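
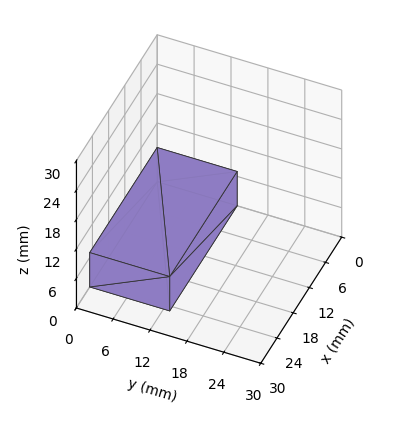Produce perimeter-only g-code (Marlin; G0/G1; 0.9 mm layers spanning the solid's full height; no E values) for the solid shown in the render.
Reading the render: the shape is a rectangular box, roughly 25 × 13 mm footprint and 7 mm tall (dimensions read to the nearest mm from the axis ticks). For the g-code, the solid's height is divided into equal slices at the stated Δz and each level perimeter traced with G1 moves after a G0 lift.

; perimeter-only toolpath
G21 ; units = mm
G90 ; absolute positioning
G28 ; home
; layer 1
G0 Z0.9
G0 X0.0 Y0.0
G1 X25.0 Y0.0
G1 X25.0 Y13.0
G1 X0.0 Y13.0
G1 X0.0 Y0.0
; layer 2
G0 Z1.8
G0 X0.0 Y0.0
G1 X25.0 Y0.0
G1 X25.0 Y13.0
G1 X0.0 Y13.0
G1 X0.0 Y0.0
; layer 3
G0 Z2.6
G0 X0.0 Y0.0
G1 X25.0 Y0.0
G1 X25.0 Y13.0
G1 X0.0 Y13.0
G1 X0.0 Y0.0
; layer 4
G0 Z3.5
G0 X0.0 Y0.0
G1 X25.0 Y0.0
G1 X25.0 Y13.0
G1 X0.0 Y13.0
G1 X0.0 Y0.0
; layer 5
G0 Z4.4
G0 X0.0 Y0.0
G1 X25.0 Y0.0
G1 X25.0 Y13.0
G1 X0.0 Y13.0
G1 X0.0 Y0.0
; layer 6
G0 Z5.2
G0 X0.0 Y0.0
G1 X25.0 Y0.0
G1 X25.0 Y13.0
G1 X0.0 Y13.0
G1 X0.0 Y0.0
; layer 7
G0 Z6.1
G0 X0.0 Y0.0
G1 X25.0 Y0.0
G1 X25.0 Y13.0
G1 X0.0 Y13.0
G1 X0.0 Y0.0
; layer 8
G0 Z7.0
G0 X0.0 Y0.0
G1 X25.0 Y0.0
G1 X25.0 Y13.0
G1 X0.0 Y13.0
G1 X0.0 Y0.0
M2 ; end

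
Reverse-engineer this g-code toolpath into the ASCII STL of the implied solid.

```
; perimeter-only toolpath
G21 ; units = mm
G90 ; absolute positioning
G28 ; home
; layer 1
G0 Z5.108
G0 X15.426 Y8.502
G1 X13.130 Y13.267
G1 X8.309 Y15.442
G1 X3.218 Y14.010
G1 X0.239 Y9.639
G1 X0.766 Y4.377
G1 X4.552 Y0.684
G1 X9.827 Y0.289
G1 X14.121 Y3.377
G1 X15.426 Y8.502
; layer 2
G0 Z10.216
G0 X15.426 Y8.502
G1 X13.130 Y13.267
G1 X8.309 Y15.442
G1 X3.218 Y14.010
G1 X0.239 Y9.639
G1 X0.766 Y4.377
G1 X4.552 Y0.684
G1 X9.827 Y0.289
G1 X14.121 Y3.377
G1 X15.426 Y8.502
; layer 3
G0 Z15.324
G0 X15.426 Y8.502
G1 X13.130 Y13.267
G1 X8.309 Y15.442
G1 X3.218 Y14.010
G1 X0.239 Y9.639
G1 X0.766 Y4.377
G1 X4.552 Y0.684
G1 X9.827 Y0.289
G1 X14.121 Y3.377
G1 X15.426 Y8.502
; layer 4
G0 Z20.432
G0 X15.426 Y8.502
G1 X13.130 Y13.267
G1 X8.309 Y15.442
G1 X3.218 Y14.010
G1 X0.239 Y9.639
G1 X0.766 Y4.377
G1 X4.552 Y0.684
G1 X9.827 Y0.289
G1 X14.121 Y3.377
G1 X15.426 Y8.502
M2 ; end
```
solid part
  facet normal 0.0000 0.0000 -1.0000
    outer loop
      vertex 8.309 15.442 0.000
      vertex 13.130 13.267 0.000
      vertex 15.426 8.502 0.000
    endloop
  endfacet
  facet normal 0.0000 0.0000 -1.0000
    outer loop
      vertex 3.218 14.010 0.000
      vertex 8.309 15.442 0.000
      vertex 15.426 8.502 0.000
    endloop
  endfacet
  facet normal 0.0000 0.0000 -1.0000
    outer loop
      vertex 0.239 9.639 0.000
      vertex 3.218 14.010 0.000
      vertex 15.426 8.502 0.000
    endloop
  endfacet
  facet normal 0.0000 0.0000 -1.0000
    outer loop
      vertex 0.766 4.377 0.000
      vertex 0.239 9.639 0.000
      vertex 15.426 8.502 0.000
    endloop
  endfacet
  facet normal 0.0000 0.0000 -1.0000
    outer loop
      vertex 4.552 0.684 0.000
      vertex 0.766 4.377 0.000
      vertex 15.426 8.502 0.000
    endloop
  endfacet
  facet normal 0.0000 0.0000 -1.0000
    outer loop
      vertex 9.827 0.289 0.000
      vertex 4.552 0.684 0.000
      vertex 15.426 8.502 0.000
    endloop
  endfacet
  facet normal 0.0000 0.0000 -1.0000
    outer loop
      vertex 14.121 3.377 0.000
      vertex 9.827 0.289 0.000
      vertex 15.426 8.502 0.000
    endloop
  endfacet
  facet normal 0.0000 0.0000 1.0000
    outer loop
      vertex 15.426 8.502 20.432
      vertex 13.130 13.267 20.432
      vertex 8.309 15.442 20.432
    endloop
  endfacet
  facet normal 0.0000 0.0000 1.0000
    outer loop
      vertex 15.426 8.502 20.432
      vertex 8.309 15.442 20.432
      vertex 3.218 14.010 20.432
    endloop
  endfacet
  facet normal 0.0000 0.0000 1.0000
    outer loop
      vertex 15.426 8.502 20.432
      vertex 3.218 14.010 20.432
      vertex 0.239 9.639 20.432
    endloop
  endfacet
  facet normal 0.0000 0.0000 1.0000
    outer loop
      vertex 15.426 8.502 20.432
      vertex 0.239 9.639 20.432
      vertex 0.766 4.377 20.432
    endloop
  endfacet
  facet normal 0.0000 0.0000 1.0000
    outer loop
      vertex 15.426 8.502 20.432
      vertex 0.766 4.377 20.432
      vertex 4.552 0.684 20.432
    endloop
  endfacet
  facet normal 0.0000 0.0000 1.0000
    outer loop
      vertex 15.426 8.502 20.432
      vertex 4.552 0.684 20.432
      vertex 9.827 0.289 20.432
    endloop
  endfacet
  facet normal 0.0000 0.0000 1.0000
    outer loop
      vertex 15.426 8.502 20.432
      vertex 9.827 0.289 20.432
      vertex 14.121 3.377 20.432
    endloop
  endfacet
  facet normal 0.9009 0.4341 0.0000
    outer loop
      vertex 15.426 8.502 0.000
      vertex 13.130 13.267 0.000
      vertex 13.130 13.267 20.432
    endloop
  endfacet
  facet normal 0.9009 0.4341 0.0000
    outer loop
      vertex 15.426 8.502 0.000
      vertex 13.130 13.267 20.432
      vertex 15.426 8.502 20.432
    endloop
  endfacet
  facet normal 0.4112 0.9115 0.0000
    outer loop
      vertex 13.130 13.267 0.000
      vertex 8.309 15.442 0.000
      vertex 8.309 15.442 20.432
    endloop
  endfacet
  facet normal 0.4112 0.9115 0.0000
    outer loop
      vertex 13.130 13.267 0.000
      vertex 8.309 15.442 20.432
      vertex 13.130 13.267 20.432
    endloop
  endfacet
  facet normal -0.2708 0.9626 0.0000
    outer loop
      vertex 8.309 15.442 0.000
      vertex 3.218 14.010 0.000
      vertex 3.218 14.010 20.432
    endloop
  endfacet
  facet normal -0.2708 0.9626 0.0000
    outer loop
      vertex 8.309 15.442 0.000
      vertex 3.218 14.010 20.432
      vertex 8.309 15.442 20.432
    endloop
  endfacet
  facet normal -0.8263 0.5632 0.0000
    outer loop
      vertex 3.218 14.010 0.000
      vertex 0.239 9.639 0.000
      vertex 0.239 9.639 20.432
    endloop
  endfacet
  facet normal -0.8263 0.5632 0.0000
    outer loop
      vertex 3.218 14.010 0.000
      vertex 0.239 9.639 20.432
      vertex 3.218 14.010 20.432
    endloop
  endfacet
  facet normal -0.9950 -0.0997 0.0000
    outer loop
      vertex 0.239 9.639 0.000
      vertex 0.766 4.377 0.000
      vertex 0.766 4.377 20.432
    endloop
  endfacet
  facet normal -0.9950 -0.0997 0.0000
    outer loop
      vertex 0.239 9.639 0.000
      vertex 0.766 4.377 20.432
      vertex 0.239 9.639 20.432
    endloop
  endfacet
  facet normal -0.6983 -0.7158 0.0000
    outer loop
      vertex 0.766 4.377 0.000
      vertex 4.552 0.684 0.000
      vertex 4.552 0.684 20.432
    endloop
  endfacet
  facet normal -0.6983 -0.7158 0.0000
    outer loop
      vertex 0.766 4.377 0.000
      vertex 4.552 0.684 20.432
      vertex 0.766 4.377 20.432
    endloop
  endfacet
  facet normal -0.0747 -0.9972 0.0000
    outer loop
      vertex 4.552 0.684 0.000
      vertex 9.827 0.289 0.000
      vertex 9.827 0.289 20.432
    endloop
  endfacet
  facet normal -0.0747 -0.9972 0.0000
    outer loop
      vertex 4.552 0.684 0.000
      vertex 9.827 0.289 20.432
      vertex 4.552 0.684 20.432
    endloop
  endfacet
  facet normal 0.5838 -0.8119 0.0000
    outer loop
      vertex 9.827 0.289 0.000
      vertex 14.121 3.377 0.000
      vertex 14.121 3.377 20.432
    endloop
  endfacet
  facet normal 0.5838 -0.8119 0.0000
    outer loop
      vertex 9.827 0.289 0.000
      vertex 14.121 3.377 20.432
      vertex 9.827 0.289 20.432
    endloop
  endfacet
  facet normal 0.9691 -0.2468 0.0000
    outer loop
      vertex 14.121 3.377 0.000
      vertex 15.426 8.502 0.000
      vertex 15.426 8.502 20.432
    endloop
  endfacet
  facet normal 0.9691 -0.2468 0.0000
    outer loop
      vertex 14.121 3.377 0.000
      vertex 15.426 8.502 20.432
      vertex 14.121 3.377 20.432
    endloop
  endfacet
endsolid part

The G0 Z moves step by Δz≈5.108 mm. Every layer's G1 loop is the same polygon, so the solid is a straight extrusion of it from z=0 to z≈20.4. Closing with flat bottom and top caps and triangulating gives 32 facets — a regular 9-sided prism (a cylinder approximated with 9 flat sides), circumscribed radius ≈ 7.73 mm, height ≈ 20.4 mm.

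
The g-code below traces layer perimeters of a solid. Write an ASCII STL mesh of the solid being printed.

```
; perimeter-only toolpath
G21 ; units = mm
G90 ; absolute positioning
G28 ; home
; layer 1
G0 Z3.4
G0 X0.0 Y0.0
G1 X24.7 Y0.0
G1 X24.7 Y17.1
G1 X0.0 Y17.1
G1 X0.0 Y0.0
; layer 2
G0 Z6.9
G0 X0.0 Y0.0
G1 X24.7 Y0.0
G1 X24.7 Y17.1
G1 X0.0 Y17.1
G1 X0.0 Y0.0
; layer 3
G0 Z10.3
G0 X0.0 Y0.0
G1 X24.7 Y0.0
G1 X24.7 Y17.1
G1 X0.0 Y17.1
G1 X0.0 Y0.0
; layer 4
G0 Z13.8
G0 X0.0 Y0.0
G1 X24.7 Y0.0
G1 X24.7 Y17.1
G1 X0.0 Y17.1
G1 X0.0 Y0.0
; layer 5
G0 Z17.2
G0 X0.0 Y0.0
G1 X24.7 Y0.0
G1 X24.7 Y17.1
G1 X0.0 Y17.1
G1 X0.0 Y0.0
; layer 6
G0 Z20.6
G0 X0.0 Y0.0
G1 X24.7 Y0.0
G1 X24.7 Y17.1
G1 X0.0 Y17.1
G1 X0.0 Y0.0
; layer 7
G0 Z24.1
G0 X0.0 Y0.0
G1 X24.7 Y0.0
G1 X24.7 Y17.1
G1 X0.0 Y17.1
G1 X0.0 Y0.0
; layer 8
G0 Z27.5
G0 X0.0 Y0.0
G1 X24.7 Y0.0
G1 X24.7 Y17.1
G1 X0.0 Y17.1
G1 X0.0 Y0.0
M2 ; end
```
solid part
  facet normal 0.0000 0.0000 -1.0000
    outer loop
      vertex 24.7 17.1 0.0
      vertex 24.7 0.0 0.0
      vertex 0.0 0.0 0.0
    endloop
  endfacet
  facet normal 0.0000 0.0000 -1.0000
    outer loop
      vertex 0.0 17.1 0.0
      vertex 24.7 17.1 0.0
      vertex 0.0 0.0 0.0
    endloop
  endfacet
  facet normal 0.0000 0.0000 1.0000
    outer loop
      vertex 0.0 0.0 27.5
      vertex 24.7 0.0 27.5
      vertex 24.7 17.1 27.5
    endloop
  endfacet
  facet normal 0.0000 0.0000 1.0000
    outer loop
      vertex 0.0 0.0 27.5
      vertex 24.7 17.1 27.5
      vertex 0.0 17.1 27.5
    endloop
  endfacet
  facet normal 0.0000 -1.0000 0.0000
    outer loop
      vertex 0.0 0.0 0.0
      vertex 24.7 0.0 0.0
      vertex 24.7 0.0 27.5
    endloop
  endfacet
  facet normal 0.0000 -1.0000 0.0000
    outer loop
      vertex 0.0 0.0 0.0
      vertex 24.7 0.0 27.5
      vertex 0.0 0.0 27.5
    endloop
  endfacet
  facet normal 0.0000 1.0000 0.0000
    outer loop
      vertex 24.7 17.1 27.5
      vertex 24.7 17.1 0.0
      vertex 0.0 17.1 0.0
    endloop
  endfacet
  facet normal 0.0000 1.0000 0.0000
    outer loop
      vertex 0.0 17.1 27.5
      vertex 24.7 17.1 27.5
      vertex 0.0 17.1 0.0
    endloop
  endfacet
  facet normal -1.0000 0.0000 0.0000
    outer loop
      vertex 0.0 17.1 27.5
      vertex 0.0 17.1 0.0
      vertex 0.0 0.0 0.0
    endloop
  endfacet
  facet normal -1.0000 0.0000 0.0000
    outer loop
      vertex 0.0 0.0 27.5
      vertex 0.0 17.1 27.5
      vertex 0.0 0.0 0.0
    endloop
  endfacet
  facet normal 1.0000 0.0000 0.0000
    outer loop
      vertex 24.7 0.0 0.0
      vertex 24.7 17.1 0.0
      vertex 24.7 17.1 27.5
    endloop
  endfacet
  facet normal 1.0000 0.0000 0.0000
    outer loop
      vertex 24.7 0.0 0.0
      vertex 24.7 17.1 27.5
      vertex 24.7 0.0 27.5
    endloop
  endfacet
endsolid part

The G0 Z moves step by Δz≈3.4 mm. Every layer's G1 loop is the same polygon, so the solid is a straight extrusion of it from z=0 to z≈27.5. Closing with flat bottom and top caps and triangulating gives 12 facets — a rectangular box, roughly 24.7 × 17.1 mm footprint and 27.5 mm tall.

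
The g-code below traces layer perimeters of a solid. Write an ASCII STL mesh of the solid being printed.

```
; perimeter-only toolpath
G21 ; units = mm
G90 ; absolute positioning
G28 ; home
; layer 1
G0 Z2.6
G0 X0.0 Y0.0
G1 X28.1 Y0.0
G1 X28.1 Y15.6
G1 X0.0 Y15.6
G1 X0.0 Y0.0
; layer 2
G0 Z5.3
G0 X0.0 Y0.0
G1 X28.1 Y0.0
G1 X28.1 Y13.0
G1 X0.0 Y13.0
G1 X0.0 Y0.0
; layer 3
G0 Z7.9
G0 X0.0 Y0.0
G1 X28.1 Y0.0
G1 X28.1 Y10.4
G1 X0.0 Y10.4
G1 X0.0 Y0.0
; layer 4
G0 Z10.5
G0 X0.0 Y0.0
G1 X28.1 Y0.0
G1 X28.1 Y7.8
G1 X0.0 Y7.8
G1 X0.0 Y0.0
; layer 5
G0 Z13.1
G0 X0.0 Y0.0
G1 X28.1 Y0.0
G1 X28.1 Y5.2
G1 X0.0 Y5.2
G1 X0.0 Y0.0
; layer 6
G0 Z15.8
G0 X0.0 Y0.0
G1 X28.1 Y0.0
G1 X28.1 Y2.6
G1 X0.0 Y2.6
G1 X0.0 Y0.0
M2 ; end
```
solid part
  facet normal 0.0000 0.0000 -1.0000
    outer loop
      vertex 28.1 18.2 0.0
      vertex 28.1 0.0 0.0
      vertex 0.0 0.0 0.0
    endloop
  endfacet
  facet normal 0.0000 0.0000 -1.0000
    outer loop
      vertex 0.0 18.2 0.0
      vertex 28.1 18.2 0.0
      vertex 0.0 0.0 0.0
    endloop
  endfacet
  facet normal 0.0000 -1.0000 0.0000
    outer loop
      vertex 0.0 0.0 0.0
      vertex 28.1 0.0 0.0
      vertex 28.1 0.0 18.4
    endloop
  endfacet
  facet normal 0.0000 -1.0000 0.0000
    outer loop
      vertex 0.0 0.0 0.0
      vertex 28.1 0.0 18.4
      vertex 0.0 0.0 18.4
    endloop
  endfacet
  facet normal 0.0000 0.7110 0.7032
    outer loop
      vertex 0.0 0.0 18.4
      vertex 28.1 0.0 18.4
      vertex 28.1 18.2 0.0
    endloop
  endfacet
  facet normal 0.0000 0.7110 0.7032
    outer loop
      vertex 0.0 0.0 18.4
      vertex 28.1 18.2 0.0
      vertex 0.0 18.2 0.0
    endloop
  endfacet
  facet normal -1.0000 0.0000 0.0000
    outer loop
      vertex 0.0 0.0 18.4
      vertex 0.0 18.2 0.0
      vertex 0.0 0.0 0.0
    endloop
  endfacet
  facet normal 1.0000 0.0000 0.0000
    outer loop
      vertex 28.1 0.0 0.0
      vertex 28.1 18.2 0.0
      vertex 28.1 0.0 18.4
    endloop
  endfacet
endsolid part

The G0 Z moves step by Δz≈2.6 mm. The G1 loops shrink linearly with z, so the solid tapers from its base footprint up to z≈18.4. Closing with a flat bottom cap and the tapered top and triangulating gives 8 facets — a wedge (ramp): 28.1 × 18.2 mm base, rising to 18.4 mm along the y=0 edge and sloping linearly to z=0 at y=18.2.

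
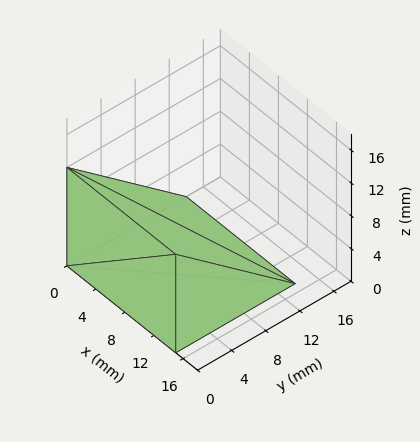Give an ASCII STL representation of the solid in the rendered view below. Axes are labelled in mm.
Reading the render: the shape is a wedge (ramp): 15 × 14 mm base, rising to 12 mm along the y=0 edge and sloping linearly to z=0 at y=14 (dimensions read to the nearest mm from the axis ticks). For the STL, each face is triangulated and given an outward normal.

solid part
  facet normal 0.0000 0.0000 -1.0000
    outer loop
      vertex 15.000 14.000 0.000
      vertex 15.000 0.000 0.000
      vertex 0.000 0.000 0.000
    endloop
  endfacet
  facet normal 0.0000 0.0000 -1.0000
    outer loop
      vertex 0.000 14.000 0.000
      vertex 15.000 14.000 0.000
      vertex 0.000 0.000 0.000
    endloop
  endfacet
  facet normal 0.0000 -1.0000 0.0000
    outer loop
      vertex 0.000 0.000 0.000
      vertex 15.000 0.000 0.000
      vertex 15.000 0.000 12.000
    endloop
  endfacet
  facet normal 0.0000 -1.0000 0.0000
    outer loop
      vertex 0.000 0.000 0.000
      vertex 15.000 0.000 12.000
      vertex 0.000 0.000 12.000
    endloop
  endfacet
  facet normal 0.0000 0.6508 0.7593
    outer loop
      vertex 0.000 0.000 12.000
      vertex 15.000 0.000 12.000
      vertex 15.000 14.000 0.000
    endloop
  endfacet
  facet normal 0.0000 0.6508 0.7593
    outer loop
      vertex 0.000 0.000 12.000
      vertex 15.000 14.000 0.000
      vertex 0.000 14.000 0.000
    endloop
  endfacet
  facet normal -1.0000 0.0000 0.0000
    outer loop
      vertex 0.000 0.000 12.000
      vertex 0.000 14.000 0.000
      vertex 0.000 0.000 0.000
    endloop
  endfacet
  facet normal 1.0000 0.0000 0.0000
    outer loop
      vertex 15.000 0.000 0.000
      vertex 15.000 14.000 0.000
      vertex 15.000 0.000 12.000
    endloop
  endfacet
endsolid part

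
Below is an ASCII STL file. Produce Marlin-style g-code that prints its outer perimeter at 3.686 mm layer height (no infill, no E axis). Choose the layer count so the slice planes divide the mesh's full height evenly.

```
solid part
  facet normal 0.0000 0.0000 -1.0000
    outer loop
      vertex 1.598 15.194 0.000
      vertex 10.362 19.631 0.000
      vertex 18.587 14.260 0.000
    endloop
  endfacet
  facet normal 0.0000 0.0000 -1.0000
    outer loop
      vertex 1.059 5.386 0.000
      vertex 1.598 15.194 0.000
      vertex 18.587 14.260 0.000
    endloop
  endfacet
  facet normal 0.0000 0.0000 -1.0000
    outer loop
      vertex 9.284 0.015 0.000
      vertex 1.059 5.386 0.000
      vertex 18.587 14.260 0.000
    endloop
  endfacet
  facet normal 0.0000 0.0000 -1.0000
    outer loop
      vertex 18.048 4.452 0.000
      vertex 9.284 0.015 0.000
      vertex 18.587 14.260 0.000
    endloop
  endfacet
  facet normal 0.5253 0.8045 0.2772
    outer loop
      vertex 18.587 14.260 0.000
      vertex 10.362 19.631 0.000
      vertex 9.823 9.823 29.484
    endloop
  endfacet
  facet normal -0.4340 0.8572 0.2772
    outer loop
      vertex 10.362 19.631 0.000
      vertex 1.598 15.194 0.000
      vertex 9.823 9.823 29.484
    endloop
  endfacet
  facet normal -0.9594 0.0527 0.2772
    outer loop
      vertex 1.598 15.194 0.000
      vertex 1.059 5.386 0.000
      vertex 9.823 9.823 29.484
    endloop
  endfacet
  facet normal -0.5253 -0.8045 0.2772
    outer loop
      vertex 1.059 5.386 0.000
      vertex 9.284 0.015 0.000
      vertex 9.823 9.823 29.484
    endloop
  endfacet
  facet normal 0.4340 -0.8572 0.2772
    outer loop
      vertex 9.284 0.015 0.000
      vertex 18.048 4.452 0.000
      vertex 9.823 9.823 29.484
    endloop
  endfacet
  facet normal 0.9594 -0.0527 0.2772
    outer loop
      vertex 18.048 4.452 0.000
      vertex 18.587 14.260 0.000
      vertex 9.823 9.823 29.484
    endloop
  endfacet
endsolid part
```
; perimeter-only toolpath
G21 ; units = mm
G90 ; absolute positioning
G28 ; home
; layer 1
G0 Z3.686
G0 X17.492 Y13.705
G1 X10.295 Y18.405
G1 X2.626 Y14.523
G1 X2.155 Y5.941
G1 X9.351 Y1.241
G1 X17.020 Y5.123
G1 X17.492 Y13.705
; layer 2
G0 Z7.371
G0 X16.396 Y13.151
G1 X10.227 Y17.179
G1 X3.654 Y13.851
G1 X3.250 Y6.495
G1 X9.419 Y2.467
G1 X15.992 Y5.795
G1 X16.396 Y13.151
; layer 3
G0 Z11.056
G0 X15.300 Y12.596
G1 X10.160 Y15.953
G1 X4.682 Y13.180
G1 X4.346 Y7.050
G1 X9.486 Y3.693
G1 X14.964 Y6.466
G1 X15.300 Y12.596
; layer 4
G0 Z14.742
G0 X14.205 Y12.041
G1 X10.093 Y14.727
G1 X5.711 Y12.509
G1 X5.441 Y7.604
G1 X9.553 Y4.919
G1 X13.935 Y7.138
G1 X14.205 Y12.041
; layer 5
G0 Z18.428
G0 X13.110 Y11.487
G1 X10.025 Y13.501
G1 X6.739 Y11.837
G1 X6.537 Y8.159
G1 X9.621 Y6.145
G1 X12.907 Y7.809
G1 X13.110 Y11.487
; layer 6
G0 Z22.113
G0 X12.014 Y10.932
G1 X9.958 Y12.275
G1 X7.767 Y11.166
G1 X7.632 Y8.714
G1 X9.688 Y7.371
G1 X11.879 Y8.480
G1 X12.014 Y10.932
; layer 7
G0 Z25.799
G0 X10.918 Y10.378
G1 X9.890 Y11.049
G1 X8.795 Y10.494
G1 X8.727 Y9.268
G1 X9.756 Y8.597
G1 X10.851 Y9.152
G1 X10.918 Y10.378
M2 ; end

The solid is a regular 6-sided pyramid, base circumscribed radius ≈ 9.82 mm, apex at z ≈ 29.5 mm. Slicing at Δz = 3.686 mm — 8 equal slices spanning the solid's height, so layer i sits at z = i·h/8 — gives 7 non-empty perimeters. Each is a 6-segment closed polygon; G0 lifts to the layer z and rapids to the start vertex, then G1 traces the edges. The cross-section shrinks linearly with z (the slice at the apex is degenerate and omitted).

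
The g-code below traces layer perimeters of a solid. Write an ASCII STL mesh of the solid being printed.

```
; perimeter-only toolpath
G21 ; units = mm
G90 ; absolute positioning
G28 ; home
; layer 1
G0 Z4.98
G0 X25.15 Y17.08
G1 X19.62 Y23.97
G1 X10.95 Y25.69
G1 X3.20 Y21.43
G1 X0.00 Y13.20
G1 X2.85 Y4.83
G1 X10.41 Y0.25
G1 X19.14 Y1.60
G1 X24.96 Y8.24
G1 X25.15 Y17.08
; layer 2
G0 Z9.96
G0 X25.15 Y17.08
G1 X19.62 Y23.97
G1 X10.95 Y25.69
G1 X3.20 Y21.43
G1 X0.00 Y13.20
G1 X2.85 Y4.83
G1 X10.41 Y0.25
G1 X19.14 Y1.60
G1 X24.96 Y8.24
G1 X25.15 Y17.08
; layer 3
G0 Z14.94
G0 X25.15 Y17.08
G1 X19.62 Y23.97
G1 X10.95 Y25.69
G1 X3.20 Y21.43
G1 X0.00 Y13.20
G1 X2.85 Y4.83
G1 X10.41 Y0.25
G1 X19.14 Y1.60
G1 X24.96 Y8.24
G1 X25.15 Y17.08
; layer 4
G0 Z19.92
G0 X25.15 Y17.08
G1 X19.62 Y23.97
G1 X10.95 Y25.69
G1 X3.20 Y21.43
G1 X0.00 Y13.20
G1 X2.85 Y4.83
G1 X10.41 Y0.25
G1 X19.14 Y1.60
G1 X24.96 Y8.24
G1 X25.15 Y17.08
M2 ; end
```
solid part
  facet normal 0.0000 0.0000 -1.0000
    outer loop
      vertex 10.95 25.69 0.00
      vertex 19.62 23.97 0.00
      vertex 25.15 17.08 0.00
    endloop
  endfacet
  facet normal 0.0000 0.0000 -1.0000
    outer loop
      vertex 3.20 21.43 0.00
      vertex 10.95 25.69 0.00
      vertex 25.15 17.08 0.00
    endloop
  endfacet
  facet normal 0.0000 0.0000 -1.0000
    outer loop
      vertex 0.00 13.20 0.00
      vertex 3.20 21.43 0.00
      vertex 25.15 17.08 0.00
    endloop
  endfacet
  facet normal 0.0000 0.0000 -1.0000
    outer loop
      vertex 2.85 4.83 0.00
      vertex 0.00 13.20 0.00
      vertex 25.15 17.08 0.00
    endloop
  endfacet
  facet normal 0.0000 0.0000 -1.0000
    outer loop
      vertex 10.41 0.25 0.00
      vertex 2.85 4.83 0.00
      vertex 25.15 17.08 0.00
    endloop
  endfacet
  facet normal 0.0000 0.0000 -1.0000
    outer loop
      vertex 19.14 1.60 0.00
      vertex 10.41 0.25 0.00
      vertex 25.15 17.08 0.00
    endloop
  endfacet
  facet normal 0.0000 0.0000 -1.0000
    outer loop
      vertex 24.96 8.24 0.00
      vertex 19.14 1.60 0.00
      vertex 25.15 17.08 0.00
    endloop
  endfacet
  facet normal 0.0000 0.0000 1.0000
    outer loop
      vertex 25.15 17.08 19.92
      vertex 19.62 23.97 19.92
      vertex 10.95 25.69 19.92
    endloop
  endfacet
  facet normal 0.0000 0.0000 1.0000
    outer loop
      vertex 25.15 17.08 19.92
      vertex 10.95 25.69 19.92
      vertex 3.20 21.43 19.92
    endloop
  endfacet
  facet normal 0.0000 0.0000 1.0000
    outer loop
      vertex 25.15 17.08 19.92
      vertex 3.20 21.43 19.92
      vertex 0.00 13.20 19.92
    endloop
  endfacet
  facet normal 0.0000 0.0000 1.0000
    outer loop
      vertex 25.15 17.08 19.92
      vertex 0.00 13.20 19.92
      vertex 2.85 4.83 19.92
    endloop
  endfacet
  facet normal 0.0000 0.0000 1.0000
    outer loop
      vertex 25.15 17.08 19.92
      vertex 2.85 4.83 19.92
      vertex 10.41 0.25 19.92
    endloop
  endfacet
  facet normal 0.0000 0.0000 1.0000
    outer loop
      vertex 25.15 17.08 19.92
      vertex 10.41 0.25 19.92
      vertex 19.14 1.60 19.92
    endloop
  endfacet
  facet normal 0.0000 0.0000 1.0000
    outer loop
      vertex 25.15 17.08 19.92
      vertex 19.14 1.60 19.92
      vertex 24.96 8.24 19.92
    endloop
  endfacet
  facet normal 0.7799 0.6259 0.0000
    outer loop
      vertex 25.15 17.08 0.00
      vertex 19.62 23.97 0.00
      vertex 19.62 23.97 19.92
    endloop
  endfacet
  facet normal 0.7799 0.6259 0.0000
    outer loop
      vertex 25.15 17.08 0.00
      vertex 19.62 23.97 19.92
      vertex 25.15 17.08 19.92
    endloop
  endfacet
  facet normal 0.1946 0.9809 0.0000
    outer loop
      vertex 19.62 23.97 0.00
      vertex 10.95 25.69 0.00
      vertex 10.95 25.69 19.92
    endloop
  endfacet
  facet normal 0.1946 0.9809 0.0000
    outer loop
      vertex 19.62 23.97 0.00
      vertex 10.95 25.69 19.92
      vertex 19.62 23.97 19.92
    endloop
  endfacet
  facet normal -0.4817 0.8763 0.0000
    outer loop
      vertex 10.95 25.69 0.00
      vertex 3.20 21.43 0.00
      vertex 3.20 21.43 19.92
    endloop
  endfacet
  facet normal -0.4817 0.8763 0.0000
    outer loop
      vertex 10.95 25.69 0.00
      vertex 3.20 21.43 19.92
      vertex 10.95 25.69 19.92
    endloop
  endfacet
  facet normal -0.9320 0.3624 0.0000
    outer loop
      vertex 3.20 21.43 0.00
      vertex 0.00 13.20 0.00
      vertex 0.00 13.20 19.92
    endloop
  endfacet
  facet normal -0.9320 0.3624 0.0000
    outer loop
      vertex 3.20 21.43 0.00
      vertex 0.00 13.20 19.92
      vertex 3.20 21.43 19.92
    endloop
  endfacet
  facet normal -0.9466 -0.3223 0.0000
    outer loop
      vertex 0.00 13.20 0.00
      vertex 2.85 4.83 0.00
      vertex 2.85 4.83 19.92
    endloop
  endfacet
  facet normal -0.9466 -0.3223 0.0000
    outer loop
      vertex 0.00 13.20 0.00
      vertex 2.85 4.83 19.92
      vertex 0.00 13.20 19.92
    endloop
  endfacet
  facet normal -0.5182 -0.8553 0.0000
    outer loop
      vertex 2.85 4.83 0.00
      vertex 10.41 0.25 0.00
      vertex 10.41 0.25 19.92
    endloop
  endfacet
  facet normal -0.5182 -0.8553 0.0000
    outer loop
      vertex 2.85 4.83 0.00
      vertex 10.41 0.25 19.92
      vertex 2.85 4.83 19.92
    endloop
  endfacet
  facet normal 0.1528 -0.9883 0.0000
    outer loop
      vertex 10.41 0.25 0.00
      vertex 19.14 1.60 0.00
      vertex 19.14 1.60 19.92
    endloop
  endfacet
  facet normal 0.1528 -0.9883 0.0000
    outer loop
      vertex 10.41 0.25 0.00
      vertex 19.14 1.60 19.92
      vertex 10.41 0.25 19.92
    endloop
  endfacet
  facet normal 0.7520 -0.6591 0.0000
    outer loop
      vertex 19.14 1.60 0.00
      vertex 24.96 8.24 0.00
      vertex 24.96 8.24 19.92
    endloop
  endfacet
  facet normal 0.7520 -0.6591 0.0000
    outer loop
      vertex 19.14 1.60 0.00
      vertex 24.96 8.24 19.92
      vertex 19.14 1.60 19.92
    endloop
  endfacet
  facet normal 0.9998 -0.0215 0.0000
    outer loop
      vertex 24.96 8.24 0.00
      vertex 25.15 17.08 0.00
      vertex 25.15 17.08 19.92
    endloop
  endfacet
  facet normal 0.9998 -0.0215 0.0000
    outer loop
      vertex 24.96 8.24 0.00
      vertex 25.15 17.08 19.92
      vertex 24.96 8.24 19.92
    endloop
  endfacet
endsolid part

The G0 Z moves step by Δz≈4.98 mm. Every layer's G1 loop is the same polygon, so the solid is a straight extrusion of it from z=0 to z≈19.9. Closing with flat bottom and top caps and triangulating gives 32 facets — a regular 9-sided prism (a cylinder approximated with 9 flat sides), circumscribed radius ≈ 12.9 mm, height ≈ 19.9 mm.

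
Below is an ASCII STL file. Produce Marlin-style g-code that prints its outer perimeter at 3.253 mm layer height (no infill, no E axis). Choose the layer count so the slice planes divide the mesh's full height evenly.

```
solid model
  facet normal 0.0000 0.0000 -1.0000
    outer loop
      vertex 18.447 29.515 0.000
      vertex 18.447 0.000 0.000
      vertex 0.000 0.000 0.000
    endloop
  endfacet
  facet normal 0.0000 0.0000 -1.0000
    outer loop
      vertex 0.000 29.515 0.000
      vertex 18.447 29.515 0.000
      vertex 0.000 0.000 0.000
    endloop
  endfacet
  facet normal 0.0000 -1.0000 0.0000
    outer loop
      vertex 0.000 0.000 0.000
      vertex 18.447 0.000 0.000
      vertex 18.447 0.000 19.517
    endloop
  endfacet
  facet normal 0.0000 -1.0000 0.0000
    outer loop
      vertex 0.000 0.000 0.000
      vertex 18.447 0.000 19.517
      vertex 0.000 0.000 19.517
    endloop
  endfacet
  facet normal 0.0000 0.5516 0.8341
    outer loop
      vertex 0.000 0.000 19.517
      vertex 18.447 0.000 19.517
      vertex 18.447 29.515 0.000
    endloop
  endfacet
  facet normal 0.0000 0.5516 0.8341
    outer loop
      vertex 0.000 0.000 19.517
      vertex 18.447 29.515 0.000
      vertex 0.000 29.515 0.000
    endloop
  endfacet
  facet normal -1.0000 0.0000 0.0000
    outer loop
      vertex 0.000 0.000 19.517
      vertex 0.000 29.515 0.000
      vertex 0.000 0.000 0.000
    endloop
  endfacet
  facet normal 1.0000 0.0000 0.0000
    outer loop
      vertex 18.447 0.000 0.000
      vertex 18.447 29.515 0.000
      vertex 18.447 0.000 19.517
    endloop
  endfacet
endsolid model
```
; perimeter-only toolpath
G21 ; units = mm
G90 ; absolute positioning
G28 ; home
; layer 1
G0 Z3.253
G0 X0.000 Y0.000
G1 X18.447 Y0.000
G1 X18.447 Y24.596
G1 X0.000 Y24.596
G1 X0.000 Y0.000
; layer 2
G0 Z6.506
G0 X0.000 Y0.000
G1 X18.447 Y0.000
G1 X18.447 Y19.677
G1 X0.000 Y19.677
G1 X0.000 Y0.000
; layer 3
G0 Z9.758
G0 X0.000 Y0.000
G1 X18.447 Y0.000
G1 X18.447 Y14.758
G1 X0.000 Y14.758
G1 X0.000 Y0.000
; layer 4
G0 Z13.011
G0 X0.000 Y0.000
G1 X18.447 Y0.000
G1 X18.447 Y9.838
G1 X0.000 Y9.838
G1 X0.000 Y0.000
; layer 5
G0 Z16.264
G0 X0.000 Y0.000
G1 X18.447 Y0.000
G1 X18.447 Y4.919
G1 X0.000 Y4.919
G1 X0.000 Y0.000
M2 ; end

The solid is a wedge (ramp): 18.4 × 29.5 mm base, rising to 19.5 mm along the y=0 edge and sloping linearly to z=0 at y=29.5. Slicing at Δz = 3.253 mm — 6 equal slices spanning the solid's height, so layer i sits at z = i·h/6 — gives 5 non-empty perimeters. Each is a 4-segment closed polygon; G0 lifts to the layer z and rapids to the start vertex, then G1 traces the edges. The cross-section shrinks linearly with z (the slice at the apex is degenerate and omitted).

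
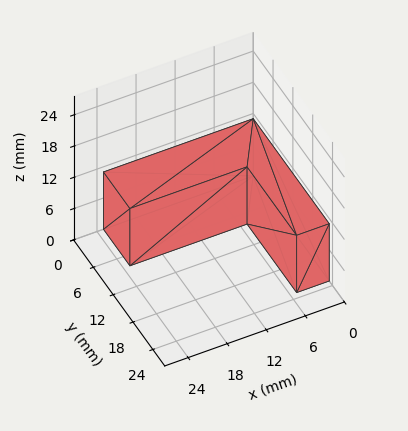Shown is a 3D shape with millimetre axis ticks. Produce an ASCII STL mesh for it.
Reading the render: the shape is an L-shaped prism: outer 23 × 23 mm, arm thicknesses ≈ 8 mm (horizontal) and 5 mm (vertical), extruded 11 mm in z (dimensions read to the nearest mm from the axis ticks). For the STL, each face is triangulated and given an outward normal.

solid part
  facet normal 0.0000 0.0000 -1.0000
    outer loop
      vertex 23.0 8.0 0.0
      vertex 23.0 0.0 0.0
      vertex 0.0 0.0 0.0
    endloop
  endfacet
  facet normal 0.0000 0.0000 -1.0000
    outer loop
      vertex 5.0 8.0 0.0
      vertex 23.0 8.0 0.0
      vertex 0.0 0.0 0.0
    endloop
  endfacet
  facet normal 0.0000 0.0000 -1.0000
    outer loop
      vertex 5.0 23.0 0.0
      vertex 5.0 8.0 0.0
      vertex 0.0 0.0 0.0
    endloop
  endfacet
  facet normal 0.0000 0.0000 -1.0000
    outer loop
      vertex 0.0 23.0 0.0
      vertex 5.0 23.0 0.0
      vertex 0.0 0.0 0.0
    endloop
  endfacet
  facet normal 0.0000 0.0000 1.0000
    outer loop
      vertex 0.0 0.0 11.0
      vertex 23.0 0.0 11.0
      vertex 23.0 8.0 11.0
    endloop
  endfacet
  facet normal 0.0000 0.0000 1.0000
    outer loop
      vertex 0.0 0.0 11.0
      vertex 23.0 8.0 11.0
      vertex 5.0 8.0 11.0
    endloop
  endfacet
  facet normal 0.0000 0.0000 1.0000
    outer loop
      vertex 0.0 0.0 11.0
      vertex 5.0 8.0 11.0
      vertex 5.0 23.0 11.0
    endloop
  endfacet
  facet normal 0.0000 0.0000 1.0000
    outer loop
      vertex 0.0 0.0 11.0
      vertex 5.0 23.0 11.0
      vertex 0.0 23.0 11.0
    endloop
  endfacet
  facet normal 0.0000 -1.0000 0.0000
    outer loop
      vertex 0.0 0.0 0.0
      vertex 23.0 0.0 0.0
      vertex 23.0 0.0 11.0
    endloop
  endfacet
  facet normal 0.0000 -1.0000 0.0000
    outer loop
      vertex 0.0 0.0 0.0
      vertex 23.0 0.0 11.0
      vertex 0.0 0.0 11.0
    endloop
  endfacet
  facet normal 1.0000 0.0000 0.0000
    outer loop
      vertex 23.0 0.0 0.0
      vertex 23.0 8.0 0.0
      vertex 23.0 8.0 11.0
    endloop
  endfacet
  facet normal 1.0000 0.0000 0.0000
    outer loop
      vertex 23.0 0.0 0.0
      vertex 23.0 8.0 11.0
      vertex 23.0 0.0 11.0
    endloop
  endfacet
  facet normal 0.0000 1.0000 0.0000
    outer loop
      vertex 23.0 8.0 0.0
      vertex 5.0 8.0 0.0
      vertex 5.0 8.0 11.0
    endloop
  endfacet
  facet normal 0.0000 1.0000 0.0000
    outer loop
      vertex 23.0 8.0 0.0
      vertex 5.0 8.0 11.0
      vertex 23.0 8.0 11.0
    endloop
  endfacet
  facet normal 1.0000 0.0000 0.0000
    outer loop
      vertex 5.0 8.0 0.0
      vertex 5.0 23.0 0.0
      vertex 5.0 23.0 11.0
    endloop
  endfacet
  facet normal 1.0000 0.0000 0.0000
    outer loop
      vertex 5.0 8.0 0.0
      vertex 5.0 23.0 11.0
      vertex 5.0 8.0 11.0
    endloop
  endfacet
  facet normal 0.0000 1.0000 0.0000
    outer loop
      vertex 5.0 23.0 0.0
      vertex 0.0 23.0 0.0
      vertex 0.0 23.0 11.0
    endloop
  endfacet
  facet normal 0.0000 1.0000 0.0000
    outer loop
      vertex 5.0 23.0 0.0
      vertex 0.0 23.0 11.0
      vertex 5.0 23.0 11.0
    endloop
  endfacet
  facet normal -1.0000 0.0000 0.0000
    outer loop
      vertex 0.0 23.0 0.0
      vertex 0.0 0.0 0.0
      vertex 0.0 0.0 11.0
    endloop
  endfacet
  facet normal -1.0000 0.0000 0.0000
    outer loop
      vertex 0.0 23.0 0.0
      vertex 0.0 0.0 11.0
      vertex 0.0 23.0 11.0
    endloop
  endfacet
endsolid part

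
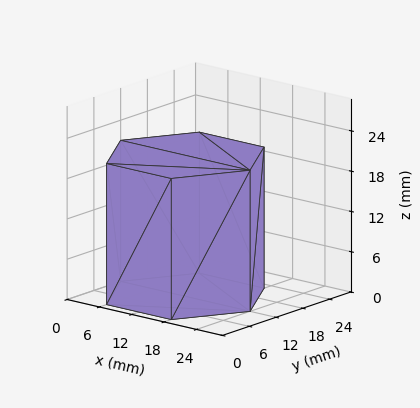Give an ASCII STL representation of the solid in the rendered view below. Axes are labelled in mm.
Reading the render: the shape is a regular 6-sided prism (a cylinder approximated with 6 flat sides), circumscribed radius ≈ 12 mm, height ≈ 21 mm (dimensions read to the nearest mm from the axis ticks). For the STL, each face is triangulated and given an outward normal.

solid part
  facet normal 0.0000 0.0000 -1.0000
    outer loop
      vertex 6.0 22.4 0.0
      vertex 18.0 22.4 0.0
      vertex 24.0 12.0 0.0
    endloop
  endfacet
  facet normal 0.0000 0.0000 -1.0000
    outer loop
      vertex 0.0 12.0 0.0
      vertex 6.0 22.4 0.0
      vertex 24.0 12.0 0.0
    endloop
  endfacet
  facet normal 0.0000 0.0000 -1.0000
    outer loop
      vertex 6.0 1.6 0.0
      vertex 0.0 12.0 0.0
      vertex 24.0 12.0 0.0
    endloop
  endfacet
  facet normal 0.0000 0.0000 -1.0000
    outer loop
      vertex 18.0 1.6 0.0
      vertex 6.0 1.6 0.0
      vertex 24.0 12.0 0.0
    endloop
  endfacet
  facet normal 0.0000 0.0000 1.0000
    outer loop
      vertex 24.0 12.0 21.0
      vertex 18.0 22.4 21.0
      vertex 6.0 22.4 21.0
    endloop
  endfacet
  facet normal 0.0000 0.0000 1.0000
    outer loop
      vertex 24.0 12.0 21.0
      vertex 6.0 22.4 21.0
      vertex 0.0 12.0 21.0
    endloop
  endfacet
  facet normal 0.0000 0.0000 1.0000
    outer loop
      vertex 24.0 12.0 21.0
      vertex 0.0 12.0 21.0
      vertex 6.0 1.6 21.0
    endloop
  endfacet
  facet normal 0.0000 0.0000 1.0000
    outer loop
      vertex 24.0 12.0 21.0
      vertex 6.0 1.6 21.0
      vertex 18.0 1.6 21.0
    endloop
  endfacet
  facet normal 0.8662 0.4997 0.0000
    outer loop
      vertex 24.0 12.0 0.0
      vertex 18.0 22.4 0.0
      vertex 18.0 22.4 21.0
    endloop
  endfacet
  facet normal 0.8662 0.4997 0.0000
    outer loop
      vertex 24.0 12.0 0.0
      vertex 18.0 22.4 21.0
      vertex 24.0 12.0 21.0
    endloop
  endfacet
  facet normal 0.0000 1.0000 0.0000
    outer loop
      vertex 18.0 22.4 0.0
      vertex 6.0 22.4 0.0
      vertex 6.0 22.4 21.0
    endloop
  endfacet
  facet normal 0.0000 1.0000 0.0000
    outer loop
      vertex 18.0 22.4 0.0
      vertex 6.0 22.4 21.0
      vertex 18.0 22.4 21.0
    endloop
  endfacet
  facet normal -0.8662 0.4997 0.0000
    outer loop
      vertex 6.0 22.4 0.0
      vertex 0.0 12.0 0.0
      vertex 0.0 12.0 21.0
    endloop
  endfacet
  facet normal -0.8662 0.4997 0.0000
    outer loop
      vertex 6.0 22.4 0.0
      vertex 0.0 12.0 21.0
      vertex 6.0 22.4 21.0
    endloop
  endfacet
  facet normal -0.8662 -0.4997 0.0000
    outer loop
      vertex 0.0 12.0 0.0
      vertex 6.0 1.6 0.0
      vertex 6.0 1.6 21.0
    endloop
  endfacet
  facet normal -0.8662 -0.4997 0.0000
    outer loop
      vertex 0.0 12.0 0.0
      vertex 6.0 1.6 21.0
      vertex 0.0 12.0 21.0
    endloop
  endfacet
  facet normal 0.0000 -1.0000 0.0000
    outer loop
      vertex 6.0 1.6 0.0
      vertex 18.0 1.6 0.0
      vertex 18.0 1.6 21.0
    endloop
  endfacet
  facet normal 0.0000 -1.0000 0.0000
    outer loop
      vertex 6.0 1.6 0.0
      vertex 18.0 1.6 21.0
      vertex 6.0 1.6 21.0
    endloop
  endfacet
  facet normal 0.8662 -0.4997 0.0000
    outer loop
      vertex 18.0 1.6 0.0
      vertex 24.0 12.0 0.0
      vertex 24.0 12.0 21.0
    endloop
  endfacet
  facet normal 0.8662 -0.4997 0.0000
    outer loop
      vertex 18.0 1.6 0.0
      vertex 24.0 12.0 21.0
      vertex 18.0 1.6 21.0
    endloop
  endfacet
endsolid part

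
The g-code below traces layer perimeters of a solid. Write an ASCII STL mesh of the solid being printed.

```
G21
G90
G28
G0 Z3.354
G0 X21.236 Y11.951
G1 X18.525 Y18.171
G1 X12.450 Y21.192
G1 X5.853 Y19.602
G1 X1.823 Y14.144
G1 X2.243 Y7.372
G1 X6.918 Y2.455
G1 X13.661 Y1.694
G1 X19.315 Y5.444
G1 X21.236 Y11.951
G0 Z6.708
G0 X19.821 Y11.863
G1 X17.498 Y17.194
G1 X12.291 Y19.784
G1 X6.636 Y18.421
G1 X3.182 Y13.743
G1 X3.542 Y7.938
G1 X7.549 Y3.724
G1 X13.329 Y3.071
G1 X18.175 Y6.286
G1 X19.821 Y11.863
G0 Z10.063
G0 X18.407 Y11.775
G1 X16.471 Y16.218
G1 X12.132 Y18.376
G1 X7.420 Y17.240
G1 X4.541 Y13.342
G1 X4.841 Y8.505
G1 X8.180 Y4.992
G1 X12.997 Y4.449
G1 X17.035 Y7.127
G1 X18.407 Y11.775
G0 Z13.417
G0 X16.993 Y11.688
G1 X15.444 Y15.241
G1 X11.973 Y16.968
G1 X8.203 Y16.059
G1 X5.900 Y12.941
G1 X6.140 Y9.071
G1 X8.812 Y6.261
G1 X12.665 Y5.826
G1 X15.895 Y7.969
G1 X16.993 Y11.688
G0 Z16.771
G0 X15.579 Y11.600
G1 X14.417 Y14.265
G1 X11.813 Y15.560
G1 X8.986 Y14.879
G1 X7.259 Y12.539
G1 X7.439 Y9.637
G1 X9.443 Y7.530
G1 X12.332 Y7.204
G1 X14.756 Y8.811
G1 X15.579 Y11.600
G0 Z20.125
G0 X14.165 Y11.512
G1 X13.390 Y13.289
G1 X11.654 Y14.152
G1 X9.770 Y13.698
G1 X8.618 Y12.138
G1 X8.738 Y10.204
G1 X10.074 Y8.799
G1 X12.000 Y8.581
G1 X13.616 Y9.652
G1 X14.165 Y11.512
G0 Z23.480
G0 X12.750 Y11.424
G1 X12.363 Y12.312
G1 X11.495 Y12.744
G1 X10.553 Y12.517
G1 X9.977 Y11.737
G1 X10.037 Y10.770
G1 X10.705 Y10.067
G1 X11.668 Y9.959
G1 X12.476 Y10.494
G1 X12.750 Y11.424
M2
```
solid part
  facet normal 0.0000 0.0000 -1.0000
    outer loop
      vertex 12.609 22.600 0.000
      vertex 19.552 19.147 0.000
      vertex 22.650 12.039 0.000
    endloop
  endfacet
  facet normal 0.0000 0.0000 -1.0000
    outer loop
      vertex 5.070 20.783 0.000
      vertex 12.609 22.600 0.000
      vertex 22.650 12.039 0.000
    endloop
  endfacet
  facet normal 0.0000 0.0000 -1.0000
    outer loop
      vertex 0.464 14.545 0.000
      vertex 5.070 20.783 0.000
      vertex 22.650 12.039 0.000
    endloop
  endfacet
  facet normal 0.0000 0.0000 -1.0000
    outer loop
      vertex 0.944 6.806 0.000
      vertex 0.464 14.545 0.000
      vertex 22.650 12.039 0.000
    endloop
  endfacet
  facet normal 0.0000 0.0000 -1.0000
    outer loop
      vertex 6.287 1.186 0.000
      vertex 0.944 6.806 0.000
      vertex 22.650 12.039 0.000
    endloop
  endfacet
  facet normal 0.0000 0.0000 -1.0000
    outer loop
      vertex 13.993 0.316 0.000
      vertex 6.287 1.186 0.000
      vertex 22.650 12.039 0.000
    endloop
  endfacet
  facet normal 0.0000 0.0000 -1.0000
    outer loop
      vertex 20.455 4.602 0.000
      vertex 13.993 0.316 0.000
      vertex 22.650 12.039 0.000
    endloop
  endfacet
  facet normal 0.8520 0.3714 0.3690
    outer loop
      vertex 22.650 12.039 0.000
      vertex 19.552 19.147 0.000
      vertex 11.336 11.336 26.834
    endloop
  endfacet
  facet normal 0.4139 0.8322 0.3690
    outer loop
      vertex 19.552 19.147 0.000
      vertex 12.609 22.600 0.000
      vertex 11.336 11.336 26.834
    endloop
  endfacet
  facet normal -0.2178 0.9036 0.3690
    outer loop
      vertex 12.609 22.600 0.000
      vertex 5.070 20.783 0.000
      vertex 11.336 11.336 26.834
    endloop
  endfacet
  facet normal -0.7477 0.5521 0.3690
    outer loop
      vertex 5.070 20.783 0.000
      vertex 0.464 14.545 0.000
      vertex 11.336 11.336 26.834
    endloop
  endfacet
  facet normal -0.9277 -0.0575 0.3690
    outer loop
      vertex 0.464 14.545 0.000
      vertex 0.944 6.806 0.000
      vertex 11.336 11.336 26.834
    endloop
  endfacet
  facet normal -0.6736 -0.6404 0.3690
    outer loop
      vertex 0.944 6.806 0.000
      vertex 6.287 1.186 0.000
      vertex 11.336 11.336 26.834
    endloop
  endfacet
  facet normal -0.1043 -0.9236 0.3690
    outer loop
      vertex 6.287 1.186 0.000
      vertex 13.993 0.316 0.000
      vertex 11.336 11.336 26.834
    endloop
  endfacet
  facet normal 0.5137 -0.7746 0.3690
    outer loop
      vertex 13.993 0.316 0.000
      vertex 20.455 4.602 0.000
      vertex 11.336 11.336 26.834
    endloop
  endfacet
  facet normal 0.8914 -0.2631 0.3690
    outer loop
      vertex 20.455 4.602 0.000
      vertex 22.650 12.039 0.000
      vertex 11.336 11.336 26.834
    endloop
  endfacet
endsolid part

The G0 Z moves step by Δz≈3.354 mm. The G1 loops shrink linearly with z, so the solid tapers from its base footprint up to z≈26.8. Closing with a flat bottom cap and the tapered top and triangulating gives 16 facets — a regular 9-sided pyramid, base circumscribed radius ≈ 11.3 mm, apex at z ≈ 26.8 mm.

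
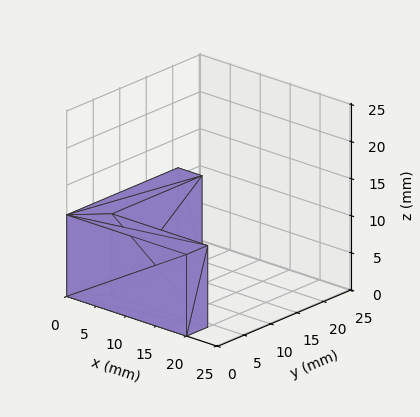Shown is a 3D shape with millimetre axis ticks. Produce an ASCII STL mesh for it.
Reading the render: the shape is an L-shaped prism: outer 20 × 21 mm, arm thicknesses ≈ 4 mm (horizontal) and 4 mm (vertical), extruded 11 mm in z (dimensions read to the nearest mm from the axis ticks). For the STL, each face is triangulated and given an outward normal.

solid part
  facet normal 0.0000 0.0000 -1.0000
    outer loop
      vertex 20.000 4.000 0.000
      vertex 20.000 0.000 0.000
      vertex 0.000 0.000 0.000
    endloop
  endfacet
  facet normal 0.0000 0.0000 -1.0000
    outer loop
      vertex 4.000 4.000 0.000
      vertex 20.000 4.000 0.000
      vertex 0.000 0.000 0.000
    endloop
  endfacet
  facet normal 0.0000 0.0000 -1.0000
    outer loop
      vertex 4.000 21.000 0.000
      vertex 4.000 4.000 0.000
      vertex 0.000 0.000 0.000
    endloop
  endfacet
  facet normal 0.0000 0.0000 -1.0000
    outer loop
      vertex 0.000 21.000 0.000
      vertex 4.000 21.000 0.000
      vertex 0.000 0.000 0.000
    endloop
  endfacet
  facet normal 0.0000 0.0000 1.0000
    outer loop
      vertex 0.000 0.000 11.000
      vertex 20.000 0.000 11.000
      vertex 20.000 4.000 11.000
    endloop
  endfacet
  facet normal 0.0000 0.0000 1.0000
    outer loop
      vertex 0.000 0.000 11.000
      vertex 20.000 4.000 11.000
      vertex 4.000 4.000 11.000
    endloop
  endfacet
  facet normal 0.0000 0.0000 1.0000
    outer loop
      vertex 0.000 0.000 11.000
      vertex 4.000 4.000 11.000
      vertex 4.000 21.000 11.000
    endloop
  endfacet
  facet normal 0.0000 0.0000 1.0000
    outer loop
      vertex 0.000 0.000 11.000
      vertex 4.000 21.000 11.000
      vertex 0.000 21.000 11.000
    endloop
  endfacet
  facet normal 0.0000 -1.0000 0.0000
    outer loop
      vertex 0.000 0.000 0.000
      vertex 20.000 0.000 0.000
      vertex 20.000 0.000 11.000
    endloop
  endfacet
  facet normal 0.0000 -1.0000 0.0000
    outer loop
      vertex 0.000 0.000 0.000
      vertex 20.000 0.000 11.000
      vertex 0.000 0.000 11.000
    endloop
  endfacet
  facet normal 1.0000 0.0000 0.0000
    outer loop
      vertex 20.000 0.000 0.000
      vertex 20.000 4.000 0.000
      vertex 20.000 4.000 11.000
    endloop
  endfacet
  facet normal 1.0000 0.0000 0.0000
    outer loop
      vertex 20.000 0.000 0.000
      vertex 20.000 4.000 11.000
      vertex 20.000 0.000 11.000
    endloop
  endfacet
  facet normal 0.0000 1.0000 0.0000
    outer loop
      vertex 20.000 4.000 0.000
      vertex 4.000 4.000 0.000
      vertex 4.000 4.000 11.000
    endloop
  endfacet
  facet normal 0.0000 1.0000 0.0000
    outer loop
      vertex 20.000 4.000 0.000
      vertex 4.000 4.000 11.000
      vertex 20.000 4.000 11.000
    endloop
  endfacet
  facet normal 1.0000 0.0000 0.0000
    outer loop
      vertex 4.000 4.000 0.000
      vertex 4.000 21.000 0.000
      vertex 4.000 21.000 11.000
    endloop
  endfacet
  facet normal 1.0000 0.0000 0.0000
    outer loop
      vertex 4.000 4.000 0.000
      vertex 4.000 21.000 11.000
      vertex 4.000 4.000 11.000
    endloop
  endfacet
  facet normal 0.0000 1.0000 0.0000
    outer loop
      vertex 4.000 21.000 0.000
      vertex 0.000 21.000 0.000
      vertex 0.000 21.000 11.000
    endloop
  endfacet
  facet normal 0.0000 1.0000 0.0000
    outer loop
      vertex 4.000 21.000 0.000
      vertex 0.000 21.000 11.000
      vertex 4.000 21.000 11.000
    endloop
  endfacet
  facet normal -1.0000 0.0000 0.0000
    outer loop
      vertex 0.000 21.000 0.000
      vertex 0.000 0.000 0.000
      vertex 0.000 0.000 11.000
    endloop
  endfacet
  facet normal -1.0000 0.0000 0.0000
    outer loop
      vertex 0.000 21.000 0.000
      vertex 0.000 0.000 11.000
      vertex 0.000 21.000 11.000
    endloop
  endfacet
endsolid part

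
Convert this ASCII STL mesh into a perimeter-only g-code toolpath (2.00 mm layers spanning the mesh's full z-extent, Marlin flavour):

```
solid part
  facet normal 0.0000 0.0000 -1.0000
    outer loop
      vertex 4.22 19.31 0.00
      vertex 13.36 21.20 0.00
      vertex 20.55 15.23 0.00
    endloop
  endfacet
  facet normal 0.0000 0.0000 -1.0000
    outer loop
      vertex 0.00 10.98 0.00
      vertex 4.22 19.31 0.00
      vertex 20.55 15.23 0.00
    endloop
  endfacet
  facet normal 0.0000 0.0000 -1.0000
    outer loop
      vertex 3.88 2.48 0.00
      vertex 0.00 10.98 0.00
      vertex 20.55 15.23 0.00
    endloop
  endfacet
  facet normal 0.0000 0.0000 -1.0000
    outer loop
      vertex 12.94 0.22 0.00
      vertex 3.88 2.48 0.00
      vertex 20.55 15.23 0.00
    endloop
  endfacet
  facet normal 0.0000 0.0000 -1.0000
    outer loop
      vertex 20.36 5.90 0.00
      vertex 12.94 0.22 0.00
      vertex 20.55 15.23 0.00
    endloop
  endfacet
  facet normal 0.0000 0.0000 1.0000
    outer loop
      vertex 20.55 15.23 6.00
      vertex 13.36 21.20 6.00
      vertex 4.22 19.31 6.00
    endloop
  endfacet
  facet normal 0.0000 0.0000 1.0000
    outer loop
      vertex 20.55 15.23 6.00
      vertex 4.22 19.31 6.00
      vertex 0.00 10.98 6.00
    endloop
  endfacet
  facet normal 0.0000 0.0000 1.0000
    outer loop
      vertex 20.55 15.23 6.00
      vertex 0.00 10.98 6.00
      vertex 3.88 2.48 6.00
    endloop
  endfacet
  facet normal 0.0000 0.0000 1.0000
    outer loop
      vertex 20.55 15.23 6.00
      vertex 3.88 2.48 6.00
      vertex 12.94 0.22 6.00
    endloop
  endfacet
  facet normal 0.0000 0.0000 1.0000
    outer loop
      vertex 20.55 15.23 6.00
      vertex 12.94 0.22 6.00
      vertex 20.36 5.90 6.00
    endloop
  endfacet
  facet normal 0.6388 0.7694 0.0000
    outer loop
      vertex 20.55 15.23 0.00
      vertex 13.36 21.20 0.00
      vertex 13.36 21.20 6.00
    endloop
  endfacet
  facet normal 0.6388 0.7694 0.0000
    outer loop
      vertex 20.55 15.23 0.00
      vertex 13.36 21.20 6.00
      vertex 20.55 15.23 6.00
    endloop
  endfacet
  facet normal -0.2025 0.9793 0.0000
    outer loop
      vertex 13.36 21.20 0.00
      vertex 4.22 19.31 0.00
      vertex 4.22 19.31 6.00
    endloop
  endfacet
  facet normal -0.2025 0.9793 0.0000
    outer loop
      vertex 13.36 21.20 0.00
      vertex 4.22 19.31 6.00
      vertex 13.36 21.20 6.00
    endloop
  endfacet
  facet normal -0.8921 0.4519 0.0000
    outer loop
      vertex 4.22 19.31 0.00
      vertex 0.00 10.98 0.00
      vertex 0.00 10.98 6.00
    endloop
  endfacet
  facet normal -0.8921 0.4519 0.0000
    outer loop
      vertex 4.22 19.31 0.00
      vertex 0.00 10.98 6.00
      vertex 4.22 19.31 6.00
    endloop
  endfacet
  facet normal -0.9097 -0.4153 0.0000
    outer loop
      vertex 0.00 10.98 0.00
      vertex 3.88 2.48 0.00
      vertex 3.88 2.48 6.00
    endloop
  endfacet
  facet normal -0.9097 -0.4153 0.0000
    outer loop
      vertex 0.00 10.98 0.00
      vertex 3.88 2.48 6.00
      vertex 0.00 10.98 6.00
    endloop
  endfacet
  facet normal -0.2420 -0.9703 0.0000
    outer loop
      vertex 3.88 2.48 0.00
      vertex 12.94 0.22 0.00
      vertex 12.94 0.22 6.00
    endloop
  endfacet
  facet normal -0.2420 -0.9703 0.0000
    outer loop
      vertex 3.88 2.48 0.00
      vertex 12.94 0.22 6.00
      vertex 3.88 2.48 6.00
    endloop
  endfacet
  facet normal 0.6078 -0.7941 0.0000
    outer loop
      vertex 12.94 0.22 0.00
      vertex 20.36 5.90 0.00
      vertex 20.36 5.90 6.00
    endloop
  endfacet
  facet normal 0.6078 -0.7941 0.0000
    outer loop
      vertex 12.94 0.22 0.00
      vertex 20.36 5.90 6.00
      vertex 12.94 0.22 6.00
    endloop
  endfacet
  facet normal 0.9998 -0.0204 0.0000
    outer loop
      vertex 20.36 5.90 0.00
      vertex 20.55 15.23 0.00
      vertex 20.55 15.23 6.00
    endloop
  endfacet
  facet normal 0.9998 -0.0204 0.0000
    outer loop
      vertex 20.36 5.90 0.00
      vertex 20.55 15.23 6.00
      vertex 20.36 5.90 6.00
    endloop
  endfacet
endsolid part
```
; perimeter-only toolpath
G21 ; units = mm
G90 ; absolute positioning
G28 ; home
; layer 1
G0 Z2.00
G0 X20.55 Y15.23
G1 X13.36 Y21.20
G1 X4.22 Y19.31
G1 X0.00 Y10.98
G1 X3.88 Y2.48
G1 X12.94 Y0.22
G1 X20.36 Y5.90
G1 X20.55 Y15.23
; layer 2
G0 Z4.00
G0 X20.55 Y15.23
G1 X13.36 Y21.20
G1 X4.22 Y19.31
G1 X0.00 Y10.98
G1 X3.88 Y2.48
G1 X12.94 Y0.22
G1 X20.36 Y5.90
G1 X20.55 Y15.23
; layer 3
G0 Z6.00
G0 X20.55 Y15.23
G1 X13.36 Y21.20
G1 X4.22 Y19.31
G1 X0.00 Y10.98
G1 X3.88 Y2.48
G1 X12.94 Y0.22
G1 X20.36 Y5.90
G1 X20.55 Y15.23
M2 ; end

The solid is a regular 7-sided prism (a cylinder approximated with 7 flat sides), circumscribed radius ≈ 10.8 mm, height ≈ 6 mm. Slicing at Δz = 2.00 mm — 3 equal slices spanning the solid's height, so layer i sits at z = i·h/3 — gives 3 non-empty perimeters. Each is a 7-segment closed polygon; G0 lifts to the layer z and rapids to the start vertex, then G1 traces the edges.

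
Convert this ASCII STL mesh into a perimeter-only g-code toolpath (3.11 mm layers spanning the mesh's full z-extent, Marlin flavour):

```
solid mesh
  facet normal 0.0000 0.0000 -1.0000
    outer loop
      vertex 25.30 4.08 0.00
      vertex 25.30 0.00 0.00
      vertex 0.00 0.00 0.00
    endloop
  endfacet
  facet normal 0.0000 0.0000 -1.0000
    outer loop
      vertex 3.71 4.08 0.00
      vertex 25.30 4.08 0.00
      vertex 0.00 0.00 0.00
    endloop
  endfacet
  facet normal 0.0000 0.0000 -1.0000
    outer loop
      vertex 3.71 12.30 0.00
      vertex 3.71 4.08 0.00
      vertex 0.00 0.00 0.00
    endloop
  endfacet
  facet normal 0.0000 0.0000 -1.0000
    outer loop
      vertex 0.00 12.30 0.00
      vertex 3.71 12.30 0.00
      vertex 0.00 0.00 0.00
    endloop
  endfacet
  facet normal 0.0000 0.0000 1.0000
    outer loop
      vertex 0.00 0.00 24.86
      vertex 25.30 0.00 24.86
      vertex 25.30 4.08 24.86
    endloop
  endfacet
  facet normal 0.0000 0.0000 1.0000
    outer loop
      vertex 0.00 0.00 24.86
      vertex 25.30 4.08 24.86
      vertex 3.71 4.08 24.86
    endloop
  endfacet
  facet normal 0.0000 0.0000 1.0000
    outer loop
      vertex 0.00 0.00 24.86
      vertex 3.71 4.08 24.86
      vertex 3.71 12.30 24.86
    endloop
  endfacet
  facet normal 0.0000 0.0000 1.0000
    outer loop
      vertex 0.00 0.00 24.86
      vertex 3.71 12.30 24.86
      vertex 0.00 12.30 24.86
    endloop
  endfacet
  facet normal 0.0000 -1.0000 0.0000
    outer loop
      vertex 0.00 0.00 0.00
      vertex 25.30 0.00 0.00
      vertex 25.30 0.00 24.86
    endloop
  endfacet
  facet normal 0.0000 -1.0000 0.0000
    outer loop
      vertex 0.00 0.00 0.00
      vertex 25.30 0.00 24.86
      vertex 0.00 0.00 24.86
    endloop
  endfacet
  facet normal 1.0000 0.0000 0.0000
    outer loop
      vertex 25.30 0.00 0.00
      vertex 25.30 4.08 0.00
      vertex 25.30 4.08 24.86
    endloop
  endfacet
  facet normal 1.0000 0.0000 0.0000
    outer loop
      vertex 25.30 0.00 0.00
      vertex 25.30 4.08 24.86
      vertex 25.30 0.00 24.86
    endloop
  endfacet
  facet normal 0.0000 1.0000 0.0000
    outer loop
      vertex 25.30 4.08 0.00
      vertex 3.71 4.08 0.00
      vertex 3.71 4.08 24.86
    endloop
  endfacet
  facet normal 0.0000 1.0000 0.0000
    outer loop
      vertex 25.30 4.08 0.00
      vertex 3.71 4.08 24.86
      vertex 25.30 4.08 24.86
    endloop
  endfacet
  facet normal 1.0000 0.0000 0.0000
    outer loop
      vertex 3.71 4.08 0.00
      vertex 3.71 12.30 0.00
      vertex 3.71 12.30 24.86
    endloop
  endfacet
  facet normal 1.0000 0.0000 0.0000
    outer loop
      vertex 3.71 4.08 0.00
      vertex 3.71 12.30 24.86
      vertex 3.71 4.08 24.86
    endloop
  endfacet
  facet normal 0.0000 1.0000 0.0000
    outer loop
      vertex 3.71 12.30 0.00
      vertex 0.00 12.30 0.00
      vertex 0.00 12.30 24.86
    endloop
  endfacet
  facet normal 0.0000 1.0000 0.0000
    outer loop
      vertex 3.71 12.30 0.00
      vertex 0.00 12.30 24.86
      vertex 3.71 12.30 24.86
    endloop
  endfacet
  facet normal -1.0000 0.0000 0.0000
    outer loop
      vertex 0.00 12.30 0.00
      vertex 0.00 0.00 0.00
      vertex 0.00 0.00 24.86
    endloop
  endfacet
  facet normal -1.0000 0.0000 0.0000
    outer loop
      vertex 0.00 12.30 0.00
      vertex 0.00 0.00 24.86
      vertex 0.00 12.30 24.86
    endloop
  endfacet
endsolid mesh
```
; perimeter-only toolpath
G21 ; units = mm
G90 ; absolute positioning
G28 ; home
; layer 1
G0 Z3.11
G0 X0.00 Y0.00
G1 X25.30 Y0.00
G1 X25.30 Y4.08
G1 X3.71 Y4.08
G1 X3.71 Y12.30
G1 X0.00 Y12.30
G1 X0.00 Y0.00
; layer 2
G0 Z6.21
G0 X0.00 Y0.00
G1 X25.30 Y0.00
G1 X25.30 Y4.08
G1 X3.71 Y4.08
G1 X3.71 Y12.30
G1 X0.00 Y12.30
G1 X0.00 Y0.00
; layer 3
G0 Z9.32
G0 X0.00 Y0.00
G1 X25.30 Y0.00
G1 X25.30 Y4.08
G1 X3.71 Y4.08
G1 X3.71 Y12.30
G1 X0.00 Y12.30
G1 X0.00 Y0.00
; layer 4
G0 Z12.43
G0 X0.00 Y0.00
G1 X25.30 Y0.00
G1 X25.30 Y4.08
G1 X3.71 Y4.08
G1 X3.71 Y12.30
G1 X0.00 Y12.30
G1 X0.00 Y0.00
; layer 5
G0 Z15.54
G0 X0.00 Y0.00
G1 X25.30 Y0.00
G1 X25.30 Y4.08
G1 X3.71 Y4.08
G1 X3.71 Y12.30
G1 X0.00 Y12.30
G1 X0.00 Y0.00
; layer 6
G0 Z18.64
G0 X0.00 Y0.00
G1 X25.30 Y0.00
G1 X25.30 Y4.08
G1 X3.71 Y4.08
G1 X3.71 Y12.30
G1 X0.00 Y12.30
G1 X0.00 Y0.00
; layer 7
G0 Z21.75
G0 X0.00 Y0.00
G1 X25.30 Y0.00
G1 X25.30 Y4.08
G1 X3.71 Y4.08
G1 X3.71 Y12.30
G1 X0.00 Y12.30
G1 X0.00 Y0.00
; layer 8
G0 Z24.86
G0 X0.00 Y0.00
G1 X25.30 Y0.00
G1 X25.30 Y4.08
G1 X3.71 Y4.08
G1 X3.71 Y12.30
G1 X0.00 Y12.30
G1 X0.00 Y0.00
M2 ; end

The solid is an L-shaped prism: outer 25.3 × 12.3 mm, arm thicknesses ≈ 4.08 mm (horizontal) and 3.71 mm (vertical), extruded 24.9 mm in z. Slicing at Δz = 3.11 mm — 8 equal slices spanning the solid's height, so layer i sits at z = i·h/8 — gives 8 non-empty perimeters. Each is a 6-segment closed polygon; G0 lifts to the layer z and rapids to the start vertex, then G1 traces the edges.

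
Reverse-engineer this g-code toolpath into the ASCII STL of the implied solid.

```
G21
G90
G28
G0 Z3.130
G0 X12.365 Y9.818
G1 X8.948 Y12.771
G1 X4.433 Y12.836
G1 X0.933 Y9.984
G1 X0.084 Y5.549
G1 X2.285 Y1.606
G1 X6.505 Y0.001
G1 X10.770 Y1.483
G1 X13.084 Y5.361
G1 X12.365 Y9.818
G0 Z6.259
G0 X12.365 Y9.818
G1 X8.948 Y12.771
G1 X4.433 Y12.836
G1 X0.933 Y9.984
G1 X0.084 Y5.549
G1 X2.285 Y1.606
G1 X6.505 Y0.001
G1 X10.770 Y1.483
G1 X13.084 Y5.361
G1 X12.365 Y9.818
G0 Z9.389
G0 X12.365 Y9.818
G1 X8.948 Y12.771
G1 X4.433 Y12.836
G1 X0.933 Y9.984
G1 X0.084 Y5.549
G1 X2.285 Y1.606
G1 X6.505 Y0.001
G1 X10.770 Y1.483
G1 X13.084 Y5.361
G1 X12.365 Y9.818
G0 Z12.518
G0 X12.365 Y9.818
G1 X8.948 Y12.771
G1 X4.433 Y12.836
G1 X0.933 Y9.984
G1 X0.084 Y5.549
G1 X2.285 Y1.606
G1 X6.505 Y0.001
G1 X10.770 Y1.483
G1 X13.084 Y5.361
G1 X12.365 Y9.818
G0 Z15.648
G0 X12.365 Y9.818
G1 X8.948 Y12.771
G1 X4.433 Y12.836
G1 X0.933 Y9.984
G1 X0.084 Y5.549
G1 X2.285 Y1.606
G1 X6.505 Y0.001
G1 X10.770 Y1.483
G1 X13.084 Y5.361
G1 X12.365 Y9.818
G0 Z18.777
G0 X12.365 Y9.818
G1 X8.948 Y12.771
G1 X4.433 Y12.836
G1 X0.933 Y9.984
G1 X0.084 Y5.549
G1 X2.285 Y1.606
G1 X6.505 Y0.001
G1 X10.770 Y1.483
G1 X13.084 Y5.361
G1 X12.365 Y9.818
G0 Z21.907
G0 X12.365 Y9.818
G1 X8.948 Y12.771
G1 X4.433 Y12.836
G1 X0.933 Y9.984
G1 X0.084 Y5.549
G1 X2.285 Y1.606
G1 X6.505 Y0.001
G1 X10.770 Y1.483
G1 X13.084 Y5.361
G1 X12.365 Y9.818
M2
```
solid part
  facet normal 0.0000 0.0000 -1.0000
    outer loop
      vertex 4.433 12.836 0.000
      vertex 8.948 12.771 0.000
      vertex 12.365 9.818 0.000
    endloop
  endfacet
  facet normal 0.0000 0.0000 -1.0000
    outer loop
      vertex 0.933 9.984 0.000
      vertex 4.433 12.836 0.000
      vertex 12.365 9.818 0.000
    endloop
  endfacet
  facet normal 0.0000 0.0000 -1.0000
    outer loop
      vertex 0.084 5.549 0.000
      vertex 0.933 9.984 0.000
      vertex 12.365 9.818 0.000
    endloop
  endfacet
  facet normal 0.0000 0.0000 -1.0000
    outer loop
      vertex 2.285 1.606 0.000
      vertex 0.084 5.549 0.000
      vertex 12.365 9.818 0.000
    endloop
  endfacet
  facet normal 0.0000 0.0000 -1.0000
    outer loop
      vertex 6.505 0.001 0.000
      vertex 2.285 1.606 0.000
      vertex 12.365 9.818 0.000
    endloop
  endfacet
  facet normal 0.0000 0.0000 -1.0000
    outer loop
      vertex 10.770 1.483 0.000
      vertex 6.505 0.001 0.000
      vertex 12.365 9.818 0.000
    endloop
  endfacet
  facet normal 0.0000 0.0000 -1.0000
    outer loop
      vertex 13.084 5.361 0.000
      vertex 10.770 1.483 0.000
      vertex 12.365 9.818 0.000
    endloop
  endfacet
  facet normal 0.0000 0.0000 1.0000
    outer loop
      vertex 12.365 9.818 21.907
      vertex 8.948 12.771 21.907
      vertex 4.433 12.836 21.907
    endloop
  endfacet
  facet normal 0.0000 0.0000 1.0000
    outer loop
      vertex 12.365 9.818 21.907
      vertex 4.433 12.836 21.907
      vertex 0.933 9.984 21.907
    endloop
  endfacet
  facet normal 0.0000 0.0000 1.0000
    outer loop
      vertex 12.365 9.818 21.907
      vertex 0.933 9.984 21.907
      vertex 0.084 5.549 21.907
    endloop
  endfacet
  facet normal 0.0000 0.0000 1.0000
    outer loop
      vertex 12.365 9.818 21.907
      vertex 0.084 5.549 21.907
      vertex 2.285 1.606 21.907
    endloop
  endfacet
  facet normal 0.0000 0.0000 1.0000
    outer loop
      vertex 12.365 9.818 21.907
      vertex 2.285 1.606 21.907
      vertex 6.505 0.001 21.907
    endloop
  endfacet
  facet normal 0.0000 0.0000 1.0000
    outer loop
      vertex 12.365 9.818 21.907
      vertex 6.505 0.001 21.907
      vertex 10.770 1.483 21.907
    endloop
  endfacet
  facet normal 0.0000 0.0000 1.0000
    outer loop
      vertex 12.365 9.818 21.907
      vertex 10.770 1.483 21.907
      vertex 13.084 5.361 21.907
    endloop
  endfacet
  facet normal 0.6539 0.7566 0.0000
    outer loop
      vertex 12.365 9.818 0.000
      vertex 8.948 12.771 0.000
      vertex 8.948 12.771 21.907
    endloop
  endfacet
  facet normal 0.6539 0.7566 0.0000
    outer loop
      vertex 12.365 9.818 0.000
      vertex 8.948 12.771 21.907
      vertex 12.365 9.818 21.907
    endloop
  endfacet
  facet normal 0.0144 0.9999 0.0000
    outer loop
      vertex 8.948 12.771 0.000
      vertex 4.433 12.836 0.000
      vertex 4.433 12.836 21.907
    endloop
  endfacet
  facet normal 0.0144 0.9999 0.0000
    outer loop
      vertex 8.948 12.771 0.000
      vertex 4.433 12.836 21.907
      vertex 8.948 12.771 21.907
    endloop
  endfacet
  facet normal -0.6317 0.7752 0.0000
    outer loop
      vertex 4.433 12.836 0.000
      vertex 0.933 9.984 0.000
      vertex 0.933 9.984 21.907
    endloop
  endfacet
  facet normal -0.6317 0.7752 0.0000
    outer loop
      vertex 4.433 12.836 0.000
      vertex 0.933 9.984 21.907
      vertex 4.433 12.836 21.907
    endloop
  endfacet
  facet normal -0.9822 0.1880 0.0000
    outer loop
      vertex 0.933 9.984 0.000
      vertex 0.084 5.549 0.000
      vertex 0.084 5.549 21.907
    endloop
  endfacet
  facet normal -0.9822 0.1880 0.0000
    outer loop
      vertex 0.933 9.984 0.000
      vertex 0.084 5.549 21.907
      vertex 0.933 9.984 21.907
    endloop
  endfacet
  facet normal -0.8732 -0.4874 0.0000
    outer loop
      vertex 0.084 5.549 0.000
      vertex 2.285 1.606 0.000
      vertex 2.285 1.606 21.907
    endloop
  endfacet
  facet normal -0.8732 -0.4874 0.0000
    outer loop
      vertex 0.084 5.549 0.000
      vertex 2.285 1.606 21.907
      vertex 0.084 5.549 21.907
    endloop
  endfacet
  facet normal -0.3555 -0.9347 0.0000
    outer loop
      vertex 2.285 1.606 0.000
      vertex 6.505 0.001 0.000
      vertex 6.505 0.001 21.907
    endloop
  endfacet
  facet normal -0.3555 -0.9347 0.0000
    outer loop
      vertex 2.285 1.606 0.000
      vertex 6.505 0.001 21.907
      vertex 2.285 1.606 21.907
    endloop
  endfacet
  facet normal 0.3282 -0.9446 0.0000
    outer loop
      vertex 6.505 0.001 0.000
      vertex 10.770 1.483 0.000
      vertex 10.770 1.483 21.907
    endloop
  endfacet
  facet normal 0.3282 -0.9446 0.0000
    outer loop
      vertex 6.505 0.001 0.000
      vertex 10.770 1.483 21.907
      vertex 6.505 0.001 21.907
    endloop
  endfacet
  facet normal 0.8587 -0.5124 0.0000
    outer loop
      vertex 10.770 1.483 0.000
      vertex 13.084 5.361 0.000
      vertex 13.084 5.361 21.907
    endloop
  endfacet
  facet normal 0.8587 -0.5124 0.0000
    outer loop
      vertex 10.770 1.483 0.000
      vertex 13.084 5.361 21.907
      vertex 10.770 1.483 21.907
    endloop
  endfacet
  facet normal 0.9872 0.1593 0.0000
    outer loop
      vertex 13.084 5.361 0.000
      vertex 12.365 9.818 0.000
      vertex 12.365 9.818 21.907
    endloop
  endfacet
  facet normal 0.9872 0.1593 0.0000
    outer loop
      vertex 13.084 5.361 0.000
      vertex 12.365 9.818 21.907
      vertex 13.084 5.361 21.907
    endloop
  endfacet
endsolid part

The G0 Z moves step by Δz≈3.130 mm. Every layer's G1 loop is the same polygon, so the solid is a straight extrusion of it from z=0 to z≈21.9. Closing with flat bottom and top caps and triangulating gives 32 facets — a regular 9-sided prism (a cylinder approximated with 9 flat sides), circumscribed radius ≈ 6.6 mm, height ≈ 21.9 mm.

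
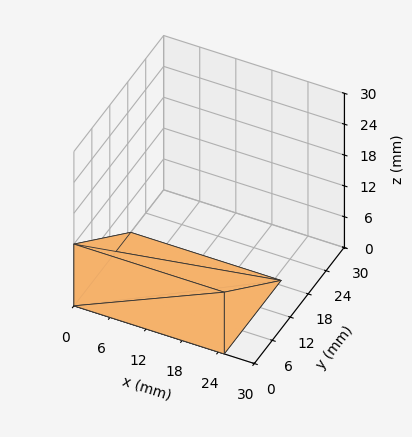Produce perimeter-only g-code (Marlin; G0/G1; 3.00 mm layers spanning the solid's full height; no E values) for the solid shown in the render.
Reading the render: the shape is a wedge (ramp): 25 × 19 mm base, rising to 12 mm along the y=0 edge and sloping linearly to z=0 at y=19 (dimensions read to the nearest mm from the axis ticks). For the g-code, the solid's height is divided into equal slices at the stated Δz and each level perimeter traced with G1 moves after a G0 lift.

; perimeter-only toolpath
G21 ; units = mm
G90 ; absolute positioning
G28 ; home
; layer 1
G0 Z3.00
G0 X0.00 Y0.00
G1 X25.00 Y0.00
G1 X25.00 Y14.25
G1 X0.00 Y14.25
G1 X0.00 Y0.00
; layer 2
G0 Z6.00
G0 X0.00 Y0.00
G1 X25.00 Y0.00
G1 X25.00 Y9.50
G1 X0.00 Y9.50
G1 X0.00 Y0.00
; layer 3
G0 Z9.00
G0 X0.00 Y0.00
G1 X25.00 Y0.00
G1 X25.00 Y4.75
G1 X0.00 Y4.75
G1 X0.00 Y0.00
M2 ; end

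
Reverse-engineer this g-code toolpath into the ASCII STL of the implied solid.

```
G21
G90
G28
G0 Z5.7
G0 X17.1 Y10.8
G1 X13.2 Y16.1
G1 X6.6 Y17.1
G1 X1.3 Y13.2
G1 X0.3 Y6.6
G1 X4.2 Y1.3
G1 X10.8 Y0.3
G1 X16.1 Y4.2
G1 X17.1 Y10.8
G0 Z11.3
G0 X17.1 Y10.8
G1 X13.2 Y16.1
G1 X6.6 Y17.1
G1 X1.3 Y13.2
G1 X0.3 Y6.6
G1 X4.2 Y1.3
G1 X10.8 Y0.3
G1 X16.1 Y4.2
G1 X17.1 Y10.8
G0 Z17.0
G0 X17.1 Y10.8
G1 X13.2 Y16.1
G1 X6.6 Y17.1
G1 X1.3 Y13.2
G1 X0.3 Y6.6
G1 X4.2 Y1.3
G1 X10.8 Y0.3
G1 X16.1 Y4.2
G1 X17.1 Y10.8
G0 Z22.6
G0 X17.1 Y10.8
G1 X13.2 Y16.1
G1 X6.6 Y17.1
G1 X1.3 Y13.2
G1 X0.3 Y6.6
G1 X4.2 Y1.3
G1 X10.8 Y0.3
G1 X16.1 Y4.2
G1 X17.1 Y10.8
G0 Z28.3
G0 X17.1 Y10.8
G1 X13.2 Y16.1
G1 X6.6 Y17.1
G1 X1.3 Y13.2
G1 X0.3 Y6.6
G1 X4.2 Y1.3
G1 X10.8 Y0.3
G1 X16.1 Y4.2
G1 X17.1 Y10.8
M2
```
solid part
  facet normal 0.0000 0.0000 -1.0000
    outer loop
      vertex 6.6 17.1 0.0
      vertex 13.2 16.1 0.0
      vertex 17.1 10.8 0.0
    endloop
  endfacet
  facet normal 0.0000 0.0000 -1.0000
    outer loop
      vertex 1.3 13.2 0.0
      vertex 6.6 17.1 0.0
      vertex 17.1 10.8 0.0
    endloop
  endfacet
  facet normal 0.0000 0.0000 -1.0000
    outer loop
      vertex 0.3 6.6 0.0
      vertex 1.3 13.2 0.0
      vertex 17.1 10.8 0.0
    endloop
  endfacet
  facet normal 0.0000 0.0000 -1.0000
    outer loop
      vertex 4.2 1.3 0.0
      vertex 0.3 6.6 0.0
      vertex 17.1 10.8 0.0
    endloop
  endfacet
  facet normal 0.0000 0.0000 -1.0000
    outer loop
      vertex 10.8 0.3 0.0
      vertex 4.2 1.3 0.0
      vertex 17.1 10.8 0.0
    endloop
  endfacet
  facet normal 0.0000 0.0000 -1.0000
    outer loop
      vertex 16.1 4.2 0.0
      vertex 10.8 0.3 0.0
      vertex 17.1 10.8 0.0
    endloop
  endfacet
  facet normal 0.0000 0.0000 1.0000
    outer loop
      vertex 17.1 10.8 28.3
      vertex 13.2 16.1 28.3
      vertex 6.6 17.1 28.3
    endloop
  endfacet
  facet normal 0.0000 0.0000 1.0000
    outer loop
      vertex 17.1 10.8 28.3
      vertex 6.6 17.1 28.3
      vertex 1.3 13.2 28.3
    endloop
  endfacet
  facet normal 0.0000 0.0000 1.0000
    outer loop
      vertex 17.1 10.8 28.3
      vertex 1.3 13.2 28.3
      vertex 0.3 6.6 28.3
    endloop
  endfacet
  facet normal 0.0000 0.0000 1.0000
    outer loop
      vertex 17.1 10.8 28.3
      vertex 0.3 6.6 28.3
      vertex 4.2 1.3 28.3
    endloop
  endfacet
  facet normal 0.0000 0.0000 1.0000
    outer loop
      vertex 17.1 10.8 28.3
      vertex 4.2 1.3 28.3
      vertex 10.8 0.3 28.3
    endloop
  endfacet
  facet normal 0.0000 0.0000 1.0000
    outer loop
      vertex 17.1 10.8 28.3
      vertex 10.8 0.3 28.3
      vertex 16.1 4.2 28.3
    endloop
  endfacet
  facet normal 0.8054 0.5927 0.0000
    outer loop
      vertex 17.1 10.8 0.0
      vertex 13.2 16.1 0.0
      vertex 13.2 16.1 28.3
    endloop
  endfacet
  facet normal 0.8054 0.5927 0.0000
    outer loop
      vertex 17.1 10.8 0.0
      vertex 13.2 16.1 28.3
      vertex 17.1 10.8 28.3
    endloop
  endfacet
  facet normal 0.1498 0.9887 0.0000
    outer loop
      vertex 13.2 16.1 0.0
      vertex 6.6 17.1 0.0
      vertex 6.6 17.1 28.3
    endloop
  endfacet
  facet normal 0.1498 0.9887 0.0000
    outer loop
      vertex 13.2 16.1 0.0
      vertex 6.6 17.1 28.3
      vertex 13.2 16.1 28.3
    endloop
  endfacet
  facet normal -0.5927 0.8054 0.0000
    outer loop
      vertex 6.6 17.1 0.0
      vertex 1.3 13.2 0.0
      vertex 1.3 13.2 28.3
    endloop
  endfacet
  facet normal -0.5927 0.8054 0.0000
    outer loop
      vertex 6.6 17.1 0.0
      vertex 1.3 13.2 28.3
      vertex 6.6 17.1 28.3
    endloop
  endfacet
  facet normal -0.9887 0.1498 0.0000
    outer loop
      vertex 1.3 13.2 0.0
      vertex 0.3 6.6 0.0
      vertex 0.3 6.6 28.3
    endloop
  endfacet
  facet normal -0.9887 0.1498 0.0000
    outer loop
      vertex 1.3 13.2 0.0
      vertex 0.3 6.6 28.3
      vertex 1.3 13.2 28.3
    endloop
  endfacet
  facet normal -0.8054 -0.5927 0.0000
    outer loop
      vertex 0.3 6.6 0.0
      vertex 4.2 1.3 0.0
      vertex 4.2 1.3 28.3
    endloop
  endfacet
  facet normal -0.8054 -0.5927 0.0000
    outer loop
      vertex 0.3 6.6 0.0
      vertex 4.2 1.3 28.3
      vertex 0.3 6.6 28.3
    endloop
  endfacet
  facet normal -0.1498 -0.9887 0.0000
    outer loop
      vertex 4.2 1.3 0.0
      vertex 10.8 0.3 0.0
      vertex 10.8 0.3 28.3
    endloop
  endfacet
  facet normal -0.1498 -0.9887 0.0000
    outer loop
      vertex 4.2 1.3 0.0
      vertex 10.8 0.3 28.3
      vertex 4.2 1.3 28.3
    endloop
  endfacet
  facet normal 0.5927 -0.8054 0.0000
    outer loop
      vertex 10.8 0.3 0.0
      vertex 16.1 4.2 0.0
      vertex 16.1 4.2 28.3
    endloop
  endfacet
  facet normal 0.5927 -0.8054 0.0000
    outer loop
      vertex 10.8 0.3 0.0
      vertex 16.1 4.2 28.3
      vertex 10.8 0.3 28.3
    endloop
  endfacet
  facet normal 0.9887 -0.1498 0.0000
    outer loop
      vertex 16.1 4.2 0.0
      vertex 17.1 10.8 0.0
      vertex 17.1 10.8 28.3
    endloop
  endfacet
  facet normal 0.9887 -0.1498 0.0000
    outer loop
      vertex 16.1 4.2 0.0
      vertex 17.1 10.8 28.3
      vertex 16.1 4.2 28.3
    endloop
  endfacet
endsolid part

The G0 Z moves step by Δz≈5.7 mm. Every layer's G1 loop is the same polygon, so the solid is a straight extrusion of it from z=0 to z≈28.3. Closing with flat bottom and top caps and triangulating gives 28 facets — a regular 8-sided prism (a cylinder approximated with 8 flat sides), circumscribed radius ≈ 8.7 mm, height ≈ 28.3 mm.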